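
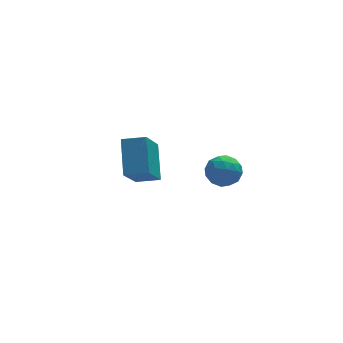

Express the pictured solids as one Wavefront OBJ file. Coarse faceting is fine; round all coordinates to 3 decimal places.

v -3.36 0.422 -4.397
v -3.984 -0.621 -3.11
v -3.205 1.528 -3.426
v -3.829 0.485 -2.139
v -2.551 0.155 -4.221
v -3.175 -0.888 -2.934
v -2.396 1.261 -3.25
v -3.02 0.218 -1.963
v -1.108 -2.976 -0.791
v -0.688 -3.31 -1.142
v -1.892 -3.43 -1.298
v -1.472 -3.764 -1.649
v -1.54 -3.891 -1.023
v -1.055 -3.61 -0.711
v -1.525 -3.13 -1.729
v -1.04 -2.849 -1.417
v -0.945 -3.405 -1.722
v -0.955 -3.875 -1.286
v -1.625 -2.865 -1.154
v -1.635 -3.335 -0.718
v -0.829 -3.103 -0.923
v -1.751 -3.637 -1.517
v -1.791 -3.711 -1.15
v -1.544 -3.908 -1.356
v -1.045 -3.279 -0.669
v -0.798 -3.476 -0.875
v -1.299 -3.817 -0.805
v -1.782 -3.264 -1.565
v -1.535 -3.461 -1.771
v -1.036 -2.832 -1.084
v -0.789 -3.029 -1.29
v -1.281 -2.923 -1.635
v -0.734 -3.356 -1.47
v -1.194 -3.622 -1.767
v -1.225 -3.25 -1.815
v -0.941 -3.085 -1.631
v -0.739 -3.632 -1.213
v -1.2 -3.899 -1.511
v -1.24 -3.973 -1.143
v -0.955 -3.808 -0.959
v -0.89 -3.688 -1.554
v -1.38 -2.841 -0.929
v -1.841 -3.108 -1.227
v -1.625 -2.932 -1.481
v -1.34 -2.767 -1.297
v -1.386 -3.118 -0.673
v -1.846 -3.384 -0.97
v -1.639 -3.655 -0.809
v -1.355 -3.49 -0.625
v -1.69 -3.052 -0.886
f 2 4 1
f 5 2 1
f 1 4 3
f 3 5 1
f 2 8 4
f 6 2 5
f 6 8 2
f 4 8 3
f 7 5 3
f 3 8 7
f 7 6 5
f 8 6 7
f 9 46 25
f 46 20 49
f 25 49 14
f 46 49 25
f 9 25 21
f 25 14 26
f 21 26 10
f 25 26 21
f 9 21 30
f 21 10 31
f 30 31 16
f 21 31 30
f 9 30 42
f 30 16 45
f 42 45 19
f 30 45 42
f 9 42 46
f 42 19 50
f 46 50 20
f 42 50 46
f 10 26 37
f 26 14 40
f 37 40 18
f 26 40 37
f 14 49 27
f 49 20 48
f 27 48 13
f 49 48 27
f 20 50 47
f 50 19 43
f 47 43 11
f 50 43 47
f 19 45 44
f 45 16 32
f 44 32 15
f 45 32 44
f 16 31 36
f 31 10 33
f 36 33 17
f 31 33 36
f 12 38 24
f 38 18 39
f 24 39 13
f 38 39 24
f 12 24 22
f 24 13 23
f 22 23 11
f 24 23 22
f 12 22 29
f 22 11 28
f 29 28 15
f 22 28 29
f 12 29 34
f 29 15 35
f 34 35 17
f 29 35 34
f 12 34 38
f 34 17 41
f 38 41 18
f 34 41 38
f 13 39 27
f 39 18 40
f 27 40 14
f 39 40 27
f 11 23 47
f 23 13 48
f 47 48 20
f 23 48 47
f 15 28 44
f 28 11 43
f 44 43 19
f 28 43 44
f 17 35 36
f 35 15 32
f 36 32 16
f 35 32 36
f 18 41 37
f 41 17 33
f 37 33 10
f 41 33 37



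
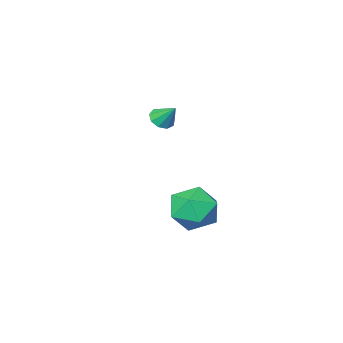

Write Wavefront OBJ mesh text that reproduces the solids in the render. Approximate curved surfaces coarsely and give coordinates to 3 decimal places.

v 2.963 3.905 -0.02
v 4.004 3.552 0.304
v 2.936 2.608 -1.344
v 3.977 2.255 -1.02
v 3.074 2.081 -0.336
v 3.091 2.883 0.483
v 3.849 3.277 -1.523
v 3.866 4.079 -0.704
v 4.552 3.164 -0.624
v 4.073 2.425 0.109
v 2.867 3.735 -1.149
v 2.388 2.996 -0.416
v 1.609 -2.085 1.94
v 2.097 -2.292 2.222
v 1.451 -1.315 2.78
v 2.201 -1.989 1.965
v 2.029 -1.732 1.696
v 1.66 -1.639 1.541
v 1.267 -1.755 1.574
v 1.035 -2.026 1.777
v 1.072 -2.324 2.057
v 1.36 -2.51 2.282
v 1.765 -2.497 2.348
f 1 12 6
f 1 6 2
f 1 2 8
f 1 8 11
f 1 11 12
f 2 6 10
f 6 12 5
f 12 11 3
f 11 8 7
f 8 2 9
f 4 10 5
f 4 5 3
f 4 3 7
f 4 7 9
f 4 9 10
f 5 10 6
f 3 5 12
f 7 3 11
f 9 7 8
f 10 9 2
f 14 13 16
f 14 16 15
f 16 13 17
f 16 17 15
f 17 13 18
f 17 18 15
f 18 13 19
f 18 19 15
f 19 13 20
f 19 20 15
f 20 13 21
f 20 21 15
f 21 13 22
f 21 22 15
f 22 13 23
f 22 23 15
f 23 13 14
f 23 14 15



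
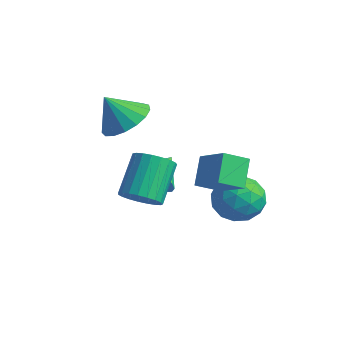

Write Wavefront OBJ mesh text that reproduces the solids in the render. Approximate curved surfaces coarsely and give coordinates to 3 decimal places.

v 2.81 0.308 0.428
v 2.356 -0.523 0.926
v 2.301 1.093 1.271
v 1.846 0.262 1.77
v 4.074 0.158 1.33
v 3.619 -0.673 1.829
v 3.564 0.943 2.174
v 3.11 0.112 2.672
v 2.648 2.289 -0.166
v 3.419 2.018 -0.827
v 1.741 0.942 -0.673
v 2.512 0.671 -1.334
v 2.658 0.592 -0.296
v 3.218 1.425 0.018
v 1.942 1.535 -1.518
v 2.502 2.368 -1.204
v 2.983 1.553 -1.662
v 3.426 0.97 -0.907
v 1.734 1.99 -0.593
v 2.177 1.407 0.162
v 3.113 2.272 -0.452
v 2.047 0.688 -1.048
v 2.132 0.642 -0.438
v 2.586 0.483 -0.827
v 2.995 1.923 0.045
v 3.449 1.764 -0.344
v 3.001 0.926 -0.032
v 1.711 1.196 -1.156
v 2.165 1.037 -1.545
v 2.574 2.477 -0.673
v 3.028 2.318 -1.062
v 2.159 2.034 -1.468
v 3.31 1.839 -1.331
v 2.777 1.047 -1.63
v 2.442 1.555 -1.738
v 2.771 2.044 -1.553
v 3.57 1.497 -0.888
v 3.037 0.705 -1.186
v 3.123 0.658 -0.576
v 3.452 1.148 -0.391
v 3.314 1.223 -1.379
v 2.123 2.255 -0.314
v 1.59 1.463 -0.612
v 1.708 1.812 -1.109
v 2.037 2.302 -0.924
v 2.383 1.913 0.13
v 1.85 1.121 -0.169
v 2.389 0.916 0.053
v 2.718 1.405 0.238
v 1.846 1.737 -0.121
v 1.71 -2.5 0.926
v 2.364 -2.065 0.772
v 1.823 -0.845 1.92
v 1.17 -1.28 2.074
v 2.149 -1.949 0.547
v 1.608 -0.729 1.694
v 1.858 -1.928 0.387
v 1.317 -0.708 1.535
v 1.541 -2.005 0.321
v 1 -0.785 1.468
v 1.254 -2.169 0.359
v 0.713 -0.949 1.506
v 1.045 -2.389 0.495
v 0.505 -1.169 1.643
v 0.952 -2.629 0.706
v 0.411 -1.409 1.854
v 0.99 -2.847 0.955
v 0.449 -1.627 2.103
v 1.152 -3.004 1.199
v 0.611 -1.784 2.347
v 1.411 -3.074 1.396
v 0.87 -1.854 2.543
v 1.722 -3.045 1.511
v 1.181 -1.825 2.659
v 2.03 -2.922 1.526
v 1.49 -1.702 2.673
v 2.284 -2.726 1.436
v 1.743 -1.506 2.584
v 2.438 -2.491 1.259
v 1.897 -1.271 2.407
v 2.466 -2.257 1.024
v 1.925 -1.037 2.171
v 0.526 -0.736 0.398
v 0.91 -0.986 1.149
v 0.314 0.396 0.882
v 1.228 -0.829 0.921
v 1.384 -0.651 0.573
v 1.344 -0.492 0.184
v 1.117 -0.389 -0.155
v 0.754 -0.366 -0.368
v 0.339 -0.428 -0.405
v -0.033 -0.56 -0.259
v -0.277 -0.733 0.038
v -0.337 -0.906 0.417
v -0.2 -1.041 0.792
v 0.104 -1.105 1.076
v 0.505 -1.086 1.205
v -0.69 -0.854 2.987
v -0.034 -0.309 3.565
v -1.29 -1.326 4.113
v -0.412 -0.001 3.493
v -0.853 0.112 3.305
v -1.257 0.004 3.044
v -1.531 -0.301 2.77
v -1.613 -0.733 2.546
v -1.482 -1.192 2.423
v -1.171 -1.574 2.429
v -0.749 -1.791 2.563
v -0.313 -1.793 2.794
v 0.036 -1.58 3.07
v 0.219 -1.201 3.326
v 0.193 -0.743 3.505
f 2 4 1
f 5 2 1
f 1 4 3
f 3 5 1
f 2 8 4
f 6 2 5
f 6 8 2
f 4 8 3
f 7 5 3
f 3 8 7
f 7 6 5
f 8 6 7
f 9 46 25
f 46 20 49
f 25 49 14
f 46 49 25
f 9 25 21
f 25 14 26
f 21 26 10
f 25 26 21
f 9 21 30
f 21 10 31
f 30 31 16
f 21 31 30
f 9 30 42
f 30 16 45
f 42 45 19
f 30 45 42
f 9 42 46
f 42 19 50
f 46 50 20
f 42 50 46
f 10 26 37
f 26 14 40
f 37 40 18
f 26 40 37
f 14 49 27
f 49 20 48
f 27 48 13
f 49 48 27
f 20 50 47
f 50 19 43
f 47 43 11
f 50 43 47
f 19 45 44
f 45 16 32
f 44 32 15
f 45 32 44
f 16 31 36
f 31 10 33
f 36 33 17
f 31 33 36
f 12 38 24
f 38 18 39
f 24 39 13
f 38 39 24
f 12 24 22
f 24 13 23
f 22 23 11
f 24 23 22
f 12 22 29
f 22 11 28
f 29 28 15
f 22 28 29
f 12 29 34
f 29 15 35
f 34 35 17
f 29 35 34
f 12 34 38
f 34 17 41
f 38 41 18
f 34 41 38
f 13 39 27
f 39 18 40
f 27 40 14
f 39 40 27
f 11 23 47
f 23 13 48
f 47 48 20
f 23 48 47
f 15 28 44
f 28 11 43
f 44 43 19
f 28 43 44
f 17 35 36
f 35 15 32
f 36 32 16
f 35 32 36
f 18 41 37
f 41 17 33
f 37 33 10
f 41 33 37
f 52 51 55
f 52 55 53
f 53 55 56
f 53 56 54
f 55 51 57
f 55 57 56
f 56 57 58
f 56 58 54
f 57 51 59
f 57 59 58
f 58 59 60
f 58 60 54
f 59 51 61
f 59 61 60
f 60 61 62
f 60 62 54
f 61 51 63
f 61 63 62
f 62 63 64
f 62 64 54
f 63 51 65
f 63 65 64
f 64 65 66
f 64 66 54
f 65 51 67
f 65 67 66
f 66 67 68
f 66 68 54
f 67 51 69
f 67 69 68
f 68 69 70
f 68 70 54
f 69 51 71
f 69 71 70
f 70 71 72
f 70 72 54
f 71 51 73
f 71 73 72
f 72 73 74
f 72 74 54
f 73 51 75
f 73 75 74
f 74 75 76
f 74 76 54
f 75 51 77
f 75 77 76
f 76 77 78
f 76 78 54
f 77 51 79
f 77 79 78
f 78 79 80
f 78 80 54
f 79 51 81
f 79 81 80
f 80 81 82
f 80 82 54
f 81 51 52
f 81 52 82
f 82 52 53
f 82 53 54
f 84 83 86
f 84 86 85
f 86 83 87
f 86 87 85
f 87 83 88
f 87 88 85
f 88 83 89
f 88 89 85
f 89 83 90
f 89 90 85
f 90 83 91
f 90 91 85
f 91 83 92
f 91 92 85
f 92 83 93
f 92 93 85
f 93 83 94
f 93 94 85
f 94 83 95
f 94 95 85
f 95 83 96
f 95 96 85
f 96 83 97
f 96 97 85
f 97 83 84
f 97 84 85
f 99 98 101
f 99 101 100
f 101 98 102
f 101 102 100
f 102 98 103
f 102 103 100
f 103 98 104
f 103 104 100
f 104 98 105
f 104 105 100
f 105 98 106
f 105 106 100
f 106 98 107
f 106 107 100
f 107 98 108
f 107 108 100
f 108 98 109
f 108 109 100
f 109 98 110
f 109 110 100
f 110 98 111
f 110 111 100
f 111 98 112
f 111 112 100
f 112 98 99
f 112 99 100



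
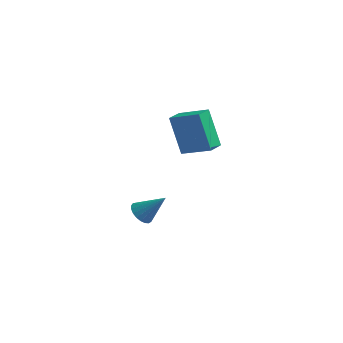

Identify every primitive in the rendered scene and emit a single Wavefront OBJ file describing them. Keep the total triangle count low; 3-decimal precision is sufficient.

v 2.168 -0.741 3.384
v 1.98 -1.568 3.619
v 3.568 -0.867 4.061
v 3.38 -1.694 4.296
v 2.94 -1.406 1.664
v 2.752 -2.233 1.899
v 4.34 -1.532 2.341
v 4.152 -2.359 2.576
v 0.908 -2.313 -2.671
v 1.214 -1.894 -3.063
v 1.952 -2.027 -1.549
v 1.036 -1.734 -2.938
v 0.835 -1.674 -2.767
v 0.647 -1.724 -2.579
v 0.505 -1.877 -2.407
v 0.431 -2.104 -2.281
v 0.44 -2.368 -2.222
v 0.53 -2.622 -2.241
v 0.685 -2.823 -2.335
v 0.879 -2.935 -2.486
v 1.077 -2.94 -2.669
v 1.246 -2.837 -2.853
v 1.357 -2.643 -3.006
v 1.39 -2.392 -3.1
v 1.339 -2.127 -3.12
f 2 4 1
f 5 2 1
f 1 4 3
f 3 5 1
f 2 8 4
f 6 2 5
f 6 8 2
f 4 8 3
f 7 5 3
f 3 8 7
f 7 6 5
f 8 6 7
f 10 9 12
f 10 12 11
f 12 9 13
f 12 13 11
f 13 9 14
f 13 14 11
f 14 9 15
f 14 15 11
f 15 9 16
f 15 16 11
f 16 9 17
f 16 17 11
f 17 9 18
f 17 18 11
f 18 9 19
f 18 19 11
f 19 9 20
f 19 20 11
f 20 9 21
f 20 21 11
f 21 9 22
f 21 22 11
f 22 9 23
f 22 23 11
f 23 9 24
f 23 24 11
f 24 9 25
f 24 25 11
f 25 9 10
f 25 10 11



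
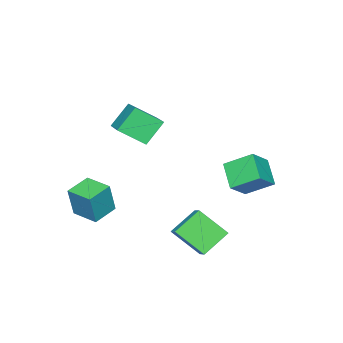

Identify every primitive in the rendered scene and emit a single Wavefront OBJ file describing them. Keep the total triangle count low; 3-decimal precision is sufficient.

v -3.074 2.638 -0.444
v -3.654 4.012 0.473
v -4.247 2.81 -1.442
v -4.827 4.183 -0.526
v -2.133 3.657 -1.374
v -2.713 5.03 -0.458
v -3.306 3.828 -2.373
v -3.886 5.202 -1.456
v 1.7 2.686 -2.8
v 0.299 3.149 -1.878
v 1.334 4.144 -4.088
v -0.066 4.608 -3.166
v 2.286 3.332 -2.234
v 0.886 3.796 -1.312
v 1.921 4.791 -3.522
v 0.52 5.254 -2.6
v 0.526 -2.857 -3.172
v 0.893 -2.924 -1.35
v 0.728 -1.331 -3.157
v 1.096 -1.397 -1.335
v 1.944 -3.043 -3.465
v 2.312 -3.109 -1.643
v 2.147 -1.516 -3.45
v 2.514 -1.583 -1.628
v -2.531 -1.036 2.004
v -1.785 -2.255 2.997
v -1.348 0.224 2.664
v -0.603 -0.995 3.657
v -1.477 -1.385 0.783
v -0.732 -2.604 1.776
v -0.295 -0.125 1.443
v 0.451 -1.344 2.436
f 2 4 1
f 5 2 1
f 1 4 3
f 3 5 1
f 2 8 4
f 6 2 5
f 6 8 2
f 4 8 3
f 7 5 3
f 3 8 7
f 7 6 5
f 8 6 7
f 10 12 9
f 13 10 9
f 9 12 11
f 11 13 9
f 10 16 12
f 14 10 13
f 14 16 10
f 12 16 11
f 15 13 11
f 11 16 15
f 15 14 13
f 16 14 15
f 18 20 17
f 21 18 17
f 17 20 19
f 19 21 17
f 18 24 20
f 22 18 21
f 22 24 18
f 20 24 19
f 23 21 19
f 19 24 23
f 23 22 21
f 24 22 23
f 26 28 25
f 29 26 25
f 25 28 27
f 27 29 25
f 26 32 28
f 30 26 29
f 30 32 26
f 28 32 27
f 31 29 27
f 27 32 31
f 31 30 29
f 32 30 31



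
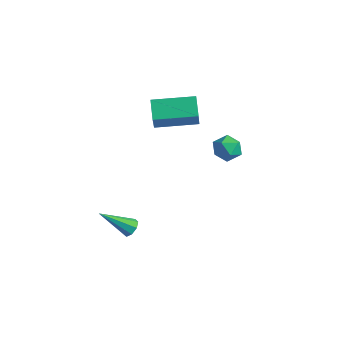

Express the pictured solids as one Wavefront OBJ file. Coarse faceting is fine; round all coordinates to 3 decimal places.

v -2.283 1.174 0.856
v -3.065 1.733 1.558
v -0.949 2.825 1.028
v -1.731 3.384 1.729
v -1.629 0.516 2.111
v -2.411 1.075 2.812
v -0.295 2.167 2.282
v -1.077 2.726 2.984
v 0.32 -2.554 -2.788
v 0.751 -2.863 -2.786
v -0.52 -3.726 -1.612
v 0.762 -2.58 -2.496
v 0.515 -2.282 -2.377
v 0.153 -2.143 -2.498
v -0.111 -2.246 -2.789
v -0.122 -2.529 -3.079
v 0.126 -2.827 -3.198
v 0.488 -2.965 -3.077
v 3.365 0.318 3.545
v 3.915 0.334 3.041
v 4.005 -0.454 4.219
v 4.555 -0.438 3.715
v 4.411 0.166 4.129
v 4.016 0.643 3.713
v 3.904 -0.763 3.547
v 3.509 -0.286 3.131
v 4.248 -0.334 3.042
v 4.562 0.24 3.402
v 3.358 -0.36 3.858
v 3.672 0.214 4.218
f 2 4 1
f 5 2 1
f 1 4 3
f 3 5 1
f 2 8 4
f 6 2 5
f 6 8 2
f 4 8 3
f 7 5 3
f 3 8 7
f 7 6 5
f 8 6 7
f 10 9 12
f 10 12 11
f 12 9 13
f 12 13 11
f 13 9 14
f 13 14 11
f 14 9 15
f 14 15 11
f 15 9 16
f 15 16 11
f 16 9 17
f 16 17 11
f 17 9 18
f 17 18 11
f 18 9 10
f 18 10 11
f 19 30 24
f 19 24 20
f 19 20 26
f 19 26 29
f 19 29 30
f 20 24 28
f 24 30 23
f 30 29 21
f 29 26 25
f 26 20 27
f 22 28 23
f 22 23 21
f 22 21 25
f 22 25 27
f 22 27 28
f 23 28 24
f 21 23 30
f 25 21 29
f 27 25 26
f 28 27 20



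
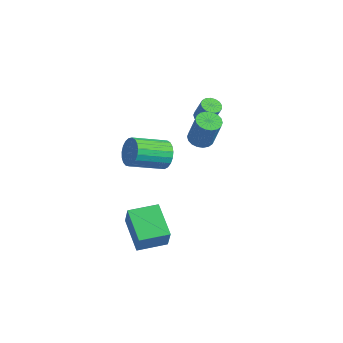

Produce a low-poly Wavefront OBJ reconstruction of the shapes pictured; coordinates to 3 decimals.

v -1.889 -0.037 2.866
v -1.319 -0.384 2.653
v -0.682 -0.41 4.401
v -1.251 -0.063 4.614
v -1.233 -0.086 2.626
v -0.596 -0.112 4.374
v -1.276 0.222 2.647
v -0.639 0.196 4.394
v -1.441 0.479 2.711
v -0.804 0.453 4.458
v -1.695 0.633 2.806
v -1.058 0.607 4.553
v -1.987 0.655 2.912
v -1.349 0.629 4.66
v -2.259 0.539 3.01
v -1.622 0.513 4.757
v -2.458 0.31 3.079
v -1.821 0.284 4.827
v -2.544 0.012 3.106
v -1.907 -0.014 4.854
v -2.501 -0.296 3.086
v -1.864 -0.322 4.833
v -2.336 -0.553 3.022
v -1.699 -0.579 4.769
v -2.082 -0.707 2.927
v -1.445 -0.733 4.674
v -1.791 -0.729 2.82
v -1.153 -0.755 4.568
v -1.518 -0.613 2.723
v -0.881 -0.639 4.47
v -3.928 2.085 2.251
v -3.427 1.869 2.053
v -2.932 1.938 3.231
v -3.432 2.155 3.429
v -3.397 2.143 2.024
v -2.901 2.213 3.202
v -3.489 2.404 2.047
v -2.993 2.474 3.225
v -3.681 2.592 2.117
v -3.185 2.662 3.295
v -3.929 2.664 2.217
v -3.434 2.734 3.395
v -4.178 2.603 2.325
v -3.682 2.673 3.503
v -4.369 2.424 2.416
v -3.873 2.493 3.595
v -4.459 2.167 2.47
v -3.963 2.236 3.648
v -4.427 1.891 2.473
v -3.932 1.96 3.651
v -4.281 1.66 2.425
v -3.786 1.729 3.603
v -4.054 1.526 2.337
v -3.559 1.595 3.515
v -3.799 1.52 2.23
v -3.303 1.59 3.408
v -3.572 1.644 2.127
v -3.077 1.714 3.305
v -3.351 -1.163 1.283
v -2.885 -1.616 0.674
v -3.603 -3.37 1.429
v -4.069 -2.917 2.037
v -2.645 -1.593 0.954
v -3.363 -3.347 1.709
v -2.526 -1.497 1.291
v -3.244 -3.251 2.046
v -2.55 -1.343 1.627
v -3.268 -3.097 2.382
v -2.713 -1.157 1.903
v -3.431 -2.911 2.658
v -2.986 -0.973 2.072
v -3.704 -2.727 2.826
v -3.322 -0.822 2.104
v -4.04 -2.576 2.859
v -3.663 -0.729 1.994
v -4.381 -2.483 2.749
v -3.95 -0.712 1.762
v -4.668 -2.466 2.516
v -4.134 -0.772 1.446
v -4.852 -2.526 2.201
v -4.182 -0.9 1.102
v -4.9 -2.654 1.857
v -4.087 -1.074 0.79
v -4.805 -2.828 1.544
v -3.864 -1.263 0.562
v -4.582 -3.017 1.317
v -3.553 -1.435 0.459
v -4.271 -3.189 1.214
v -3.207 -1.559 0.499
v -3.924 -3.313 1.254
v -3.722 -3.595 -2.92
v -3.206 -3.861 -1.592
v -3.047 -2.068 -2.877
v -2.531 -2.334 -1.549
v -1.969 -4.346 -3.751
v -1.453 -4.612 -2.423
v -1.294 -2.819 -3.708
v -0.778 -3.085 -2.38
f 2 1 5
f 2 5 3
f 3 5 6
f 3 6 4
f 5 1 7
f 5 7 6
f 6 7 8
f 6 8 4
f 7 1 9
f 7 9 8
f 8 9 10
f 8 10 4
f 9 1 11
f 9 11 10
f 10 11 12
f 10 12 4
f 11 1 13
f 11 13 12
f 12 13 14
f 12 14 4
f 13 1 15
f 13 15 14
f 14 15 16
f 14 16 4
f 15 1 17
f 15 17 16
f 16 17 18
f 16 18 4
f 17 1 19
f 17 19 18
f 18 19 20
f 18 20 4
f 19 1 21
f 19 21 20
f 20 21 22
f 20 22 4
f 21 1 23
f 21 23 22
f 22 23 24
f 22 24 4
f 23 1 25
f 23 25 24
f 24 25 26
f 24 26 4
f 25 1 27
f 25 27 26
f 26 27 28
f 26 28 4
f 27 1 29
f 27 29 28
f 28 29 30
f 28 30 4
f 29 1 2
f 29 2 30
f 30 2 3
f 30 3 4
f 32 31 35
f 32 35 33
f 33 35 36
f 33 36 34
f 35 31 37
f 35 37 36
f 36 37 38
f 36 38 34
f 37 31 39
f 37 39 38
f 38 39 40
f 38 40 34
f 39 31 41
f 39 41 40
f 40 41 42
f 40 42 34
f 41 31 43
f 41 43 42
f 42 43 44
f 42 44 34
f 43 31 45
f 43 45 44
f 44 45 46
f 44 46 34
f 45 31 47
f 45 47 46
f 46 47 48
f 46 48 34
f 47 31 49
f 47 49 48
f 48 49 50
f 48 50 34
f 49 31 51
f 49 51 50
f 50 51 52
f 50 52 34
f 51 31 53
f 51 53 52
f 52 53 54
f 52 54 34
f 53 31 55
f 53 55 54
f 54 55 56
f 54 56 34
f 55 31 57
f 55 57 56
f 56 57 58
f 56 58 34
f 57 31 32
f 57 32 58
f 58 32 33
f 58 33 34
f 60 59 63
f 60 63 61
f 61 63 64
f 61 64 62
f 63 59 65
f 63 65 64
f 64 65 66
f 64 66 62
f 65 59 67
f 65 67 66
f 66 67 68
f 66 68 62
f 67 59 69
f 67 69 68
f 68 69 70
f 68 70 62
f 69 59 71
f 69 71 70
f 70 71 72
f 70 72 62
f 71 59 73
f 71 73 72
f 72 73 74
f 72 74 62
f 73 59 75
f 73 75 74
f 74 75 76
f 74 76 62
f 75 59 77
f 75 77 76
f 76 77 78
f 76 78 62
f 77 59 79
f 77 79 78
f 78 79 80
f 78 80 62
f 79 59 81
f 79 81 80
f 80 81 82
f 80 82 62
f 81 59 83
f 81 83 82
f 82 83 84
f 82 84 62
f 83 59 85
f 83 85 84
f 84 85 86
f 84 86 62
f 85 59 87
f 85 87 86
f 86 87 88
f 86 88 62
f 87 59 89
f 87 89 88
f 88 89 90
f 88 90 62
f 89 59 60
f 89 60 90
f 90 60 61
f 90 61 62
f 92 94 91
f 95 92 91
f 91 94 93
f 93 95 91
f 92 98 94
f 96 92 95
f 96 98 92
f 94 98 93
f 97 95 93
f 93 98 97
f 97 96 95
f 98 96 97



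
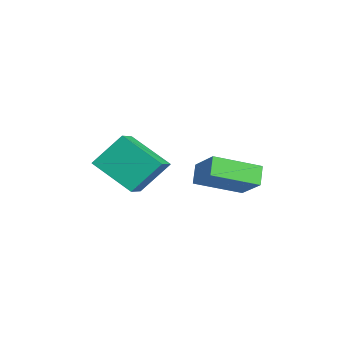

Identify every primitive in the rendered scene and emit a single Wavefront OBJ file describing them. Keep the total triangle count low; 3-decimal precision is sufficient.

v -2.296 -3.506 -4.196
v -3.316 -4.913 -3.071
v -2.459 -2.328 -2.872
v -3.479 -3.735 -1.747
v -1.041 -3.965 -3.633
v -2.061 -5.372 -2.508
v -1.204 -2.787 -2.309
v -2.224 -4.194 -1.184
v -1.952 0.443 -3.325
v -1.657 -1.473 -2.598
v -0.818 0.961 -2.422
v -0.522 -0.955 -1.694
v -1.318 0.275 -4.026
v -1.022 -1.641 -3.298
v -0.183 0.793 -3.122
v 0.112 -1.123 -2.395
f 2 4 1
f 5 2 1
f 1 4 3
f 3 5 1
f 2 8 4
f 6 2 5
f 6 8 2
f 4 8 3
f 7 5 3
f 3 8 7
f 7 6 5
f 8 6 7
f 10 12 9
f 13 10 9
f 9 12 11
f 11 13 9
f 10 16 12
f 14 10 13
f 14 16 10
f 12 16 11
f 15 13 11
f 11 16 15
f 15 14 13
f 16 14 15



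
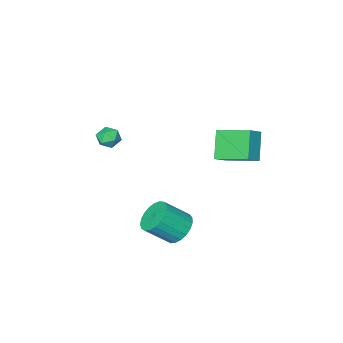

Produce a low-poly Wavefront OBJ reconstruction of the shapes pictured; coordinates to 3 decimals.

v 1.022 -1.591 1.348
v 1.535 -1.383 1.651
v 1.405 -2.537 1.349
v 1.918 -2.329 1.652
v 1.361 -2.344 1.948
v 1.124 -1.759 1.947
v 1.816 -2.161 1.053
v 1.579 -1.576 1.052
v 2.025 -1.735 1.468
v 1.744 -1.848 2.022
v 1.196 -2.072 0.978
v 0.915 -2.185 1.532
v -2.921 1.014 1.691
v -2.181 1.143 2.168
v -3.568 2.592 2.267
v -2.828 2.722 2.744
v -2.252 1.738 0.456
v -1.512 1.868 0.933
v -2.899 3.317 1.032
v -2.159 3.446 1.509
v 2.059 4.039 -0.79
v 2.496 4.765 -0.86
v 3.478 4.267 0.099
v 3.041 3.541 0.17
v 2.274 4.838 -0.595
v 3.256 4.34 0.364
v 2.015 4.773 -0.363
v 2.997 4.275 0.596
v 1.763 4.581 -0.206
v 2.745 4.083 0.754
v 1.563 4.296 -0.149
v 2.545 3.798 0.81
v 1.449 3.966 -0.203
v 2.43 3.468 0.756
v 1.44 3.648 -0.358
v 2.421 3.15 0.601
v 1.538 3.398 -0.588
v 2.519 2.901 0.371
v 1.726 3.259 -0.853
v 2.708 2.762 0.106
v 1.972 3.255 -1.107
v 2.954 2.757 -0.148
v 2.233 3.386 -1.306
v 3.215 2.889 -0.347
v 2.464 3.63 -1.416
v 3.446 3.133 -0.457
v 2.625 3.945 -1.417
v 3.606 3.447 -0.458
v 2.688 4.276 -1.31
v 3.67 3.778 -0.351
v 2.642 4.566 -1.113
v 3.624 4.068 -0.154
f 1 12 6
f 1 6 2
f 1 2 8
f 1 8 11
f 1 11 12
f 2 6 10
f 6 12 5
f 12 11 3
f 11 8 7
f 8 2 9
f 4 10 5
f 4 5 3
f 4 3 7
f 4 7 9
f 4 9 10
f 5 10 6
f 3 5 12
f 7 3 11
f 9 7 8
f 10 9 2
f 14 16 13
f 17 14 13
f 13 16 15
f 15 17 13
f 14 20 16
f 18 14 17
f 18 20 14
f 16 20 15
f 19 17 15
f 15 20 19
f 19 18 17
f 20 18 19
f 22 21 25
f 22 25 23
f 23 25 26
f 23 26 24
f 25 21 27
f 25 27 26
f 26 27 28
f 26 28 24
f 27 21 29
f 27 29 28
f 28 29 30
f 28 30 24
f 29 21 31
f 29 31 30
f 30 31 32
f 30 32 24
f 31 21 33
f 31 33 32
f 32 33 34
f 32 34 24
f 33 21 35
f 33 35 34
f 34 35 36
f 34 36 24
f 35 21 37
f 35 37 36
f 36 37 38
f 36 38 24
f 37 21 39
f 37 39 38
f 38 39 40
f 38 40 24
f 39 21 41
f 39 41 40
f 40 41 42
f 40 42 24
f 41 21 43
f 41 43 42
f 42 43 44
f 42 44 24
f 43 21 45
f 43 45 44
f 44 45 46
f 44 46 24
f 45 21 47
f 45 47 46
f 46 47 48
f 46 48 24
f 47 21 49
f 47 49 48
f 48 49 50
f 48 50 24
f 49 21 51
f 49 51 50
f 50 51 52
f 50 52 24
f 51 21 22
f 51 22 52
f 52 22 23
f 52 23 24



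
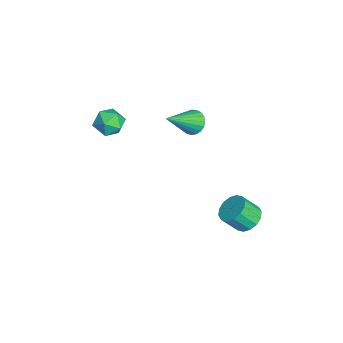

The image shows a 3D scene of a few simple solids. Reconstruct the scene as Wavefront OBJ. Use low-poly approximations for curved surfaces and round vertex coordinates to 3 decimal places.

v -3.426 -2.316 2.828
v -3.035 -2.224 3.457
v -4.085 -3.176 3.363
v -3.694 -3.084 3.992
v -4.159 -2.548 3.759
v -3.752 -2.017 3.429
v -3.368 -3.383 3.391
v -2.961 -2.852 3.061
v -3 -2.884 3.805
v -3.488 -2.367 4.033
v -3.632 -3.033 2.787
v -4.12 -2.516 3.015
v -0.151 2.859 0.211
v 0.174 3.339 0.586
v 0.255 2.661 1.384
v -0.069 2.181 1.009
v -0.173 3.383 0.659
v -0.091 2.706 1.457
v -0.514 3.287 0.612
v -0.432 2.61 1.41
v -0.757 3.077 0.458
v -0.676 2.399 1.256
v -0.838 2.807 0.238
v -0.757 2.13 1.035
v -0.735 2.552 0.01
v -0.654 1.874 0.808
v -0.475 2.379 -0.164
v -0.394 1.701 0.634
v -0.129 2.334 -0.237
v -0.047 1.657 0.561
v 0.212 2.43 -0.19
v 0.294 1.753 0.608
v 0.456 2.641 -0.036
v 0.537 1.963 0.762
v 0.537 2.91 0.185
v 0.618 2.233 0.982
v 0.434 3.166 0.412
v 0.515 2.488 1.21
v -3.76 0.719 3.173
v -3.244 1.041 3.054
v -2.8 -0.399 4.307
v -3.339 1.167 3.258
v -3.507 1.214 3.447
v -3.719 1.177 3.589
v -3.938 1.06 3.659
v -4.126 0.884 3.645
v -4.251 0.68 3.549
v -4.291 0.482 3.388
v -4.239 0.326 3.19
v -4.104 0.237 2.989
v -3.91 0.232 2.819
v -3.689 0.311 2.711
v -3.481 0.461 2.683
v -3.321 0.655 2.739
v -3.237 0.861 2.87
f 1 12 6
f 1 6 2
f 1 2 8
f 1 8 11
f 1 11 12
f 2 6 10
f 6 12 5
f 12 11 3
f 11 8 7
f 8 2 9
f 4 10 5
f 4 5 3
f 4 3 7
f 4 7 9
f 4 9 10
f 5 10 6
f 3 5 12
f 7 3 11
f 9 7 8
f 10 9 2
f 14 13 17
f 14 17 15
f 15 17 18
f 15 18 16
f 17 13 19
f 17 19 18
f 18 19 20
f 18 20 16
f 19 13 21
f 19 21 20
f 20 21 22
f 20 22 16
f 21 13 23
f 21 23 22
f 22 23 24
f 22 24 16
f 23 13 25
f 23 25 24
f 24 25 26
f 24 26 16
f 25 13 27
f 25 27 26
f 26 27 28
f 26 28 16
f 27 13 29
f 27 29 28
f 28 29 30
f 28 30 16
f 29 13 31
f 29 31 30
f 30 31 32
f 30 32 16
f 31 13 33
f 31 33 32
f 32 33 34
f 32 34 16
f 33 13 35
f 33 35 34
f 34 35 36
f 34 36 16
f 35 13 37
f 35 37 36
f 36 37 38
f 36 38 16
f 37 13 14
f 37 14 38
f 38 14 15
f 38 15 16
f 40 39 42
f 40 42 41
f 42 39 43
f 42 43 41
f 43 39 44
f 43 44 41
f 44 39 45
f 44 45 41
f 45 39 46
f 45 46 41
f 46 39 47
f 46 47 41
f 47 39 48
f 47 48 41
f 48 39 49
f 48 49 41
f 49 39 50
f 49 50 41
f 50 39 51
f 50 51 41
f 51 39 52
f 51 52 41
f 52 39 53
f 52 53 41
f 53 39 54
f 53 54 41
f 54 39 55
f 54 55 41
f 55 39 40
f 55 40 41



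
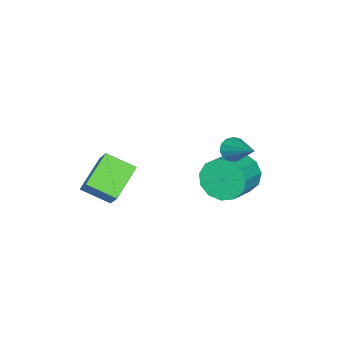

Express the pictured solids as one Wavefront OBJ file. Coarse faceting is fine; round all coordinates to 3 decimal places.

v -1.016 0.547 0.759
v -0.664 0.103 -0.161
v 0.809 0.148 0.382
v 0.456 0.593 1.301
v -0.651 0.706 -0.245
v 0.821 0.751 0.297
v -0.754 1.258 -0.011
v 0.718 1.303 0.531
v -0.941 1.584 0.467
v 0.532 1.63 1.01
v -1.151 1.582 1.038
v 0.321 1.627 1.581
v -1.319 1.251 1.52
v 0.154 1.296 2.063
v -1.39 0.696 1.761
v 0.082 0.742 2.304
v -1.343 0.095 1.683
v 0.129 0.14 2.226
v -1.192 -0.363 1.312
v 0.28 -0.318 1.855
v -0.985 -0.532 0.765
v 0.487 -0.487 1.308
v -0.788 -0.358 0.216
v 0.684 -0.313 0.759
v -0.137 0.771 2.914
v 0.351 0.395 2.987
v 0.837 2.249 4.006
v 0.408 0.575 2.693
v 0.292 0.817 2.469
v 0.04 1.044 2.386
v -0.269 1.184 2.471
v -0.535 1.194 2.697
v -0.676 1.069 2.991
v -0.645 0.849 3.261
v -0.453 0.605 3.421
v -0.161 0.413 3.42
v 0.139 0.335 3.258
v 3.196 -4.66 0.495
v 1.57 -4.694 1.378
v 2.804 -3.401 -0.178
v 1.179 -3.435 0.705
v 3.661 -4.045 1.375
v 2.036 -4.079 2.258
v 3.27 -2.786 0.702
v 1.644 -2.82 1.585
f 2 1 5
f 2 5 3
f 3 5 6
f 3 6 4
f 5 1 7
f 5 7 6
f 6 7 8
f 6 8 4
f 7 1 9
f 7 9 8
f 8 9 10
f 8 10 4
f 9 1 11
f 9 11 10
f 10 11 12
f 10 12 4
f 11 1 13
f 11 13 12
f 12 13 14
f 12 14 4
f 13 1 15
f 13 15 14
f 14 15 16
f 14 16 4
f 15 1 17
f 15 17 16
f 16 17 18
f 16 18 4
f 17 1 19
f 17 19 18
f 18 19 20
f 18 20 4
f 19 1 21
f 19 21 20
f 20 21 22
f 20 22 4
f 21 1 23
f 21 23 22
f 22 23 24
f 22 24 4
f 23 1 2
f 23 2 24
f 24 2 3
f 24 3 4
f 26 25 28
f 26 28 27
f 28 25 29
f 28 29 27
f 29 25 30
f 29 30 27
f 30 25 31
f 30 31 27
f 31 25 32
f 31 32 27
f 32 25 33
f 32 33 27
f 33 25 34
f 33 34 27
f 34 25 35
f 34 35 27
f 35 25 36
f 35 36 27
f 36 25 37
f 36 37 27
f 37 25 26
f 37 26 27
f 39 41 38
f 42 39 38
f 38 41 40
f 40 42 38
f 39 45 41
f 43 39 42
f 43 45 39
f 41 45 40
f 44 42 40
f 40 45 44
f 44 43 42
f 45 43 44



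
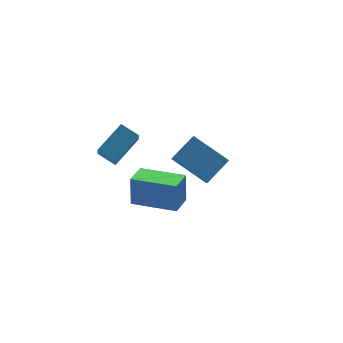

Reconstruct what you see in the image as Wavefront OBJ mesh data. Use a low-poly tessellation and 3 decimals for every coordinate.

v 1.431 4.022 -1.698
v 0.971 3.134 -0.69
v 2.618 4.268 -0.939
v 2.158 3.379 0.068
v 2.302 2.561 -2.588
v 1.842 1.672 -1.581
v 3.489 2.806 -1.83
v 3.029 1.918 -0.822
v -2.308 2.052 1.325
v -2.936 0.838 2.853
v -2.739 2.747 1.7
v -3.367 1.533 3.229
v -1.033 2.407 2.131
v -1.661 1.193 3.66
v -1.464 3.102 2.507
v -2.092 1.888 4.035
v -2.891 -0.304 1.068
v -2.75 -0.031 2.362
v -2.084 0.345 0.843
v -1.942 0.618 2.137
v -1.658 -1.778 1.243
v -1.516 -1.505 2.537
v -0.85 -1.129 1.018
v -0.709 -0.856 2.312
f 2 4 1
f 5 2 1
f 1 4 3
f 3 5 1
f 2 8 4
f 6 2 5
f 6 8 2
f 4 8 3
f 7 5 3
f 3 8 7
f 7 6 5
f 8 6 7
f 10 12 9
f 13 10 9
f 9 12 11
f 11 13 9
f 10 16 12
f 14 10 13
f 14 16 10
f 12 16 11
f 15 13 11
f 11 16 15
f 15 14 13
f 16 14 15
f 18 20 17
f 21 18 17
f 17 20 19
f 19 21 17
f 18 24 20
f 22 18 21
f 22 24 18
f 20 24 19
f 23 21 19
f 19 24 23
f 23 22 21
f 24 22 23



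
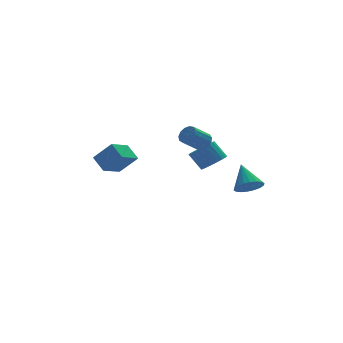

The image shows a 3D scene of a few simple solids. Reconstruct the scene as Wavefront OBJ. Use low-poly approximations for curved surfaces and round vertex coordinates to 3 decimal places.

v -3.519 0.95 0.369
v -4.828 0.076 1.011
v -3.822 1.943 1.1
v -5.131 1.069 1.742
v -2.549 0.371 1.558
v -3.858 -0.503 2.2
v -2.852 1.364 2.289
v -4.161 0.49 2.931
v 2.483 -4.637 0.47
v 3.054 -4.148 -0.079
v 2.537 -3.283 1.73
v 2.679 -4.021 -0.199
v 2.265 -4.016 -0.187
v 1.895 -4.134 -0.045
v 1.641 -4.351 0.199
v 1.554 -4.625 0.497
v 1.651 -4.901 0.789
v 1.913 -5.125 1.019
v 2.288 -5.252 1.139
v 2.702 -5.257 1.127
v 3.072 -5.14 0.985
v 3.326 -4.922 0.741
v 3.413 -4.648 0.443
v 3.316 -4.372 0.151
v 2.307 2.088 1.547
v 2.732 1.725 1.986
v 1.577 1.469 2.892
v 1.153 1.832 2.453
v 2.743 2.106 2.108
v 1.588 1.85 3.013
v 2.616 2.481 2.051
v 1.461 2.225 2.957
v 2.391 2.732 1.835
v 1.236 2.476 2.741
v 2.139 2.778 1.527
v 0.984 2.521 2.433
v 1.941 2.605 1.226
v 0.786 2.348 2.132
v 1.859 2.268 1.026
v 0.704 2.011 1.932
v 1.92 1.874 0.992
v 0.765 1.617 1.898
v 2.104 1.548 1.134
v 0.949 1.292 2.04
v 2.352 1.393 1.407
v 1.197 1.137 2.313
v 2.586 1.46 1.725
v 1.431 1.204 2.631
v 3.505 3.222 -0.893
v 4.101 2.745 -0.295
v 3.511 3.421 0.832
v 2.915 3.898 0.233
v 4.316 3.076 -0.38
v 3.725 3.751 0.746
v 4.39 3.432 -0.555
v 3.799 4.107 0.571
v 4.311 3.752 -0.788
v 3.721 4.427 0.338
v 4.093 3.98 -1.039
v 3.503 4.655 0.087
v 3.774 4.077 -1.265
v 3.183 4.752 -0.139
v 3.408 4.027 -1.427
v 2.817 4.702 -0.3
v 3.058 3.837 -1.496
v 2.468 4.512 -0.37
v 2.787 3.541 -1.461
v 2.196 4.216 -0.335
v 2.639 3.19 -1.328
v 2.048 3.865 -0.202
v 2.641 2.845 -1.12
v 2.05 3.52 0.006
v 2.793 2.564 -0.872
v 2.202 3.24 0.254
v 3.068 2.398 -0.629
v 2.477 3.073 0.498
v 3.418 2.374 -0.43
v 2.828 3.05 0.696
v 3.784 2.497 -0.312
v 3.193 3.172 0.814
f 2 4 1
f 5 2 1
f 1 4 3
f 3 5 1
f 2 8 4
f 6 2 5
f 6 8 2
f 4 8 3
f 7 5 3
f 3 8 7
f 7 6 5
f 8 6 7
f 10 9 12
f 10 12 11
f 12 9 13
f 12 13 11
f 13 9 14
f 13 14 11
f 14 9 15
f 14 15 11
f 15 9 16
f 15 16 11
f 16 9 17
f 16 17 11
f 17 9 18
f 17 18 11
f 18 9 19
f 18 19 11
f 19 9 20
f 19 20 11
f 20 9 21
f 20 21 11
f 21 9 22
f 21 22 11
f 22 9 23
f 22 23 11
f 23 9 24
f 23 24 11
f 24 9 10
f 24 10 11
f 26 25 29
f 26 29 27
f 27 29 30
f 27 30 28
f 29 25 31
f 29 31 30
f 30 31 32
f 30 32 28
f 31 25 33
f 31 33 32
f 32 33 34
f 32 34 28
f 33 25 35
f 33 35 34
f 34 35 36
f 34 36 28
f 35 25 37
f 35 37 36
f 36 37 38
f 36 38 28
f 37 25 39
f 37 39 38
f 38 39 40
f 38 40 28
f 39 25 41
f 39 41 40
f 40 41 42
f 40 42 28
f 41 25 43
f 41 43 42
f 42 43 44
f 42 44 28
f 43 25 45
f 43 45 44
f 44 45 46
f 44 46 28
f 45 25 47
f 45 47 46
f 46 47 48
f 46 48 28
f 47 25 26
f 47 26 48
f 48 26 27
f 48 27 28
f 50 49 53
f 50 53 51
f 51 53 54
f 51 54 52
f 53 49 55
f 53 55 54
f 54 55 56
f 54 56 52
f 55 49 57
f 55 57 56
f 56 57 58
f 56 58 52
f 57 49 59
f 57 59 58
f 58 59 60
f 58 60 52
f 59 49 61
f 59 61 60
f 60 61 62
f 60 62 52
f 61 49 63
f 61 63 62
f 62 63 64
f 62 64 52
f 63 49 65
f 63 65 64
f 64 65 66
f 64 66 52
f 65 49 67
f 65 67 66
f 66 67 68
f 66 68 52
f 67 49 69
f 67 69 68
f 68 69 70
f 68 70 52
f 69 49 71
f 69 71 70
f 70 71 72
f 70 72 52
f 71 49 73
f 71 73 72
f 72 73 74
f 72 74 52
f 73 49 75
f 73 75 74
f 74 75 76
f 74 76 52
f 75 49 77
f 75 77 76
f 76 77 78
f 76 78 52
f 77 49 79
f 77 79 78
f 78 79 80
f 78 80 52
f 79 49 50
f 79 50 80
f 80 50 51
f 80 51 52



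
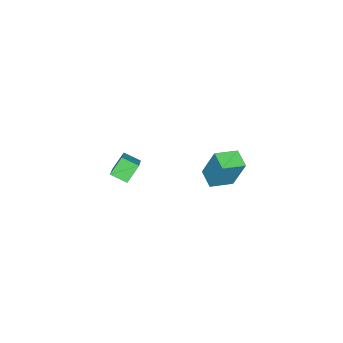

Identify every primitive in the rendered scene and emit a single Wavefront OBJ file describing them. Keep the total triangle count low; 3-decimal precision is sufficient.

v -1.13 -2.173 -0.118
v -1.019 -2.988 0.247
v 0.205 -1.57 0.822
v 0.316 -2.386 1.187
v -0.456 -2.434 -0.907
v -0.345 -3.25 -0.542
v 0.879 -1.832 0.033
v 0.99 -2.647 0.398
v 0.724 2.936 2.807
v 0.813 3.554 4.377
v 1.329 3.592 2.514
v 1.419 4.211 4.084
v 1.601 2.229 3.036
v 1.691 2.848 4.606
v 2.207 2.886 2.743
v 2.296 3.504 4.313
f 2 4 1
f 5 2 1
f 1 4 3
f 3 5 1
f 2 8 4
f 6 2 5
f 6 8 2
f 4 8 3
f 7 5 3
f 3 8 7
f 7 6 5
f 8 6 7
f 10 12 9
f 13 10 9
f 9 12 11
f 11 13 9
f 10 16 12
f 14 10 13
f 14 16 10
f 12 16 11
f 15 13 11
f 11 16 15
f 15 14 13
f 16 14 15



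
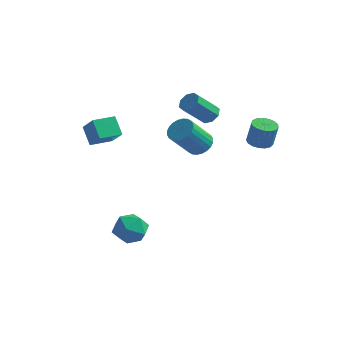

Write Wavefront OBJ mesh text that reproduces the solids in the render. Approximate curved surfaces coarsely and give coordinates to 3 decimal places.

v -3.225 -3.144 3.996
v -3.961 -2.575 4.947
v -4.179 -2.561 2.909
v -4.915 -1.992 3.859
v -2.445 -2.008 3.921
v -3.181 -1.439 4.871
v -3.399 -1.425 2.833
v -4.135 -0.856 3.784
v 3.409 3.454 1.94
v 4.149 3.26 1.788
v 4.451 3.253 3.268
v 3.711 3.446 3.42
v 4.153 3.633 1.789
v 4.455 3.626 3.269
v 3.986 3.965 1.825
v 4.288 3.958 3.305
v 3.687 4.18 1.887
v 3.989 4.173 3.367
v 3.325 4.229 1.961
v 3.627 4.222 3.441
v 2.981 4.1 2.031
v 3.283 4.092 3.51
v 2.736 3.823 2.079
v 3.038 3.815 3.559
v 2.645 3.461 2.096
v 2.947 3.454 3.576
v 2.729 3.098 2.077
v 3.031 3.09 3.557
v 2.969 2.816 2.027
v 3.27 2.809 3.507
v 3.309 2.68 1.957
v 3.611 2.673 3.436
v 3.673 2.722 1.883
v 3.975 2.715 3.362
v 3.976 2.931 1.822
v 4.278 2.924 3.302
v -0.748 -3.183 -3.559
v -0.263 -3.652 -2.633
v -2.357 -3.048 -2.647
v -1.872 -3.517 -1.721
v -1.566 -2.465 -2.058
v -0.572 -2.548 -2.621
v -2.048 -4.152 -2.659
v -1.054 -4.235 -3.222
v -1.066 -4.251 -2.076
v -0.768 -3.208 -1.705
v -1.852 -3.492 -3.575
v -1.554 -2.449 -3.204
v 0.028 4.04 3.014
v 0.538 4.257 3.474
v -0.259 3.137 4.886
v -0.768 2.92 4.426
v 0.094 4.583 3.482
v -0.703 3.463 4.894
v -0.389 4.591 3.216
v -1.185 3.471 4.628
v -0.627 4.276 2.832
v -1.424 3.156 4.243
v -0.481 3.823 2.554
v -1.278 2.703 3.966
v -0.037 3.497 2.546
v -0.834 2.377 3.958
v 0.445 3.489 2.812
v -0.351 2.369 4.224
v 0.684 3.804 3.197
v -0.113 2.684 4.608
v -0.435 3.722 0.602
v 0.394 3.709 0.924
v -0.275 2.485 2.599
v -1.105 2.498 2.278
v 0.266 3.992 1.08
v -0.403 2.768 2.755
v 0.031 4.233 1.162
v -0.639 3.009 2.837
v -0.275 4.397 1.16
v -0.945 3.173 2.835
v -0.606 4.458 1.072
v -1.275 3.234 2.747
v -0.91 4.407 0.913
v -1.58 3.183 2.589
v -1.143 4.252 0.707
v -1.812 3.028 2.382
v -1.267 4.016 0.485
v -1.936 2.792 2.16
v -1.265 3.735 0.281
v -1.934 2.511 1.956
v -1.137 3.452 0.125
v -1.806 2.228 1.8
v -0.901 3.211 0.043
v -1.571 1.987 1.718
v -0.595 3.047 0.045
v -1.265 1.823 1.72
v -0.265 2.986 0.133
v -0.934 1.762 1.808
v 0.04 3.037 0.291
v -0.63 1.813 1.967
v 0.272 3.192 0.498
v -0.397 1.968 2.173
v 0.396 3.428 0.72
v -0.273 2.204 2.395
f 2 4 1
f 5 2 1
f 1 4 3
f 3 5 1
f 2 8 4
f 6 2 5
f 6 8 2
f 4 8 3
f 7 5 3
f 3 8 7
f 7 6 5
f 8 6 7
f 10 9 13
f 10 13 11
f 11 13 14
f 11 14 12
f 13 9 15
f 13 15 14
f 14 15 16
f 14 16 12
f 15 9 17
f 15 17 16
f 16 17 18
f 16 18 12
f 17 9 19
f 17 19 18
f 18 19 20
f 18 20 12
f 19 9 21
f 19 21 20
f 20 21 22
f 20 22 12
f 21 9 23
f 21 23 22
f 22 23 24
f 22 24 12
f 23 9 25
f 23 25 24
f 24 25 26
f 24 26 12
f 25 9 27
f 25 27 26
f 26 27 28
f 26 28 12
f 27 9 29
f 27 29 28
f 28 29 30
f 28 30 12
f 29 9 31
f 29 31 30
f 30 31 32
f 30 32 12
f 31 9 33
f 31 33 32
f 32 33 34
f 32 34 12
f 33 9 35
f 33 35 34
f 34 35 36
f 34 36 12
f 35 9 10
f 35 10 36
f 36 10 11
f 36 11 12
f 37 48 42
f 37 42 38
f 37 38 44
f 37 44 47
f 37 47 48
f 38 42 46
f 42 48 41
f 48 47 39
f 47 44 43
f 44 38 45
f 40 46 41
f 40 41 39
f 40 39 43
f 40 43 45
f 40 45 46
f 41 46 42
f 39 41 48
f 43 39 47
f 45 43 44
f 46 45 38
f 50 49 53
f 50 53 51
f 51 53 54
f 51 54 52
f 53 49 55
f 53 55 54
f 54 55 56
f 54 56 52
f 55 49 57
f 55 57 56
f 56 57 58
f 56 58 52
f 57 49 59
f 57 59 58
f 58 59 60
f 58 60 52
f 59 49 61
f 59 61 60
f 60 61 62
f 60 62 52
f 61 49 63
f 61 63 62
f 62 63 64
f 62 64 52
f 63 49 65
f 63 65 64
f 64 65 66
f 64 66 52
f 65 49 50
f 65 50 66
f 66 50 51
f 66 51 52
f 68 67 71
f 68 71 69
f 69 71 72
f 69 72 70
f 71 67 73
f 71 73 72
f 72 73 74
f 72 74 70
f 73 67 75
f 73 75 74
f 74 75 76
f 74 76 70
f 75 67 77
f 75 77 76
f 76 77 78
f 76 78 70
f 77 67 79
f 77 79 78
f 78 79 80
f 78 80 70
f 79 67 81
f 79 81 80
f 80 81 82
f 80 82 70
f 81 67 83
f 81 83 82
f 82 83 84
f 82 84 70
f 83 67 85
f 83 85 84
f 84 85 86
f 84 86 70
f 85 67 87
f 85 87 86
f 86 87 88
f 86 88 70
f 87 67 89
f 87 89 88
f 88 89 90
f 88 90 70
f 89 67 91
f 89 91 90
f 90 91 92
f 90 92 70
f 91 67 93
f 91 93 92
f 92 93 94
f 92 94 70
f 93 67 95
f 93 95 94
f 94 95 96
f 94 96 70
f 95 67 97
f 95 97 96
f 96 97 98
f 96 98 70
f 97 67 99
f 97 99 98
f 98 99 100
f 98 100 70
f 99 67 68
f 99 68 100
f 100 68 69
f 100 69 70



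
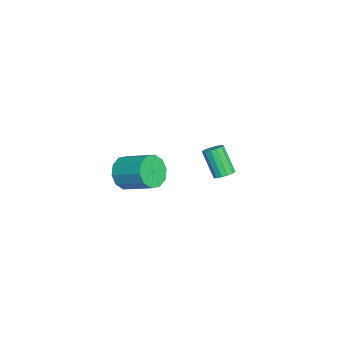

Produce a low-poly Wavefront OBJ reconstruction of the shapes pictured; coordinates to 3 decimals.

v -2.852 0.565 -3.175
v -2.306 0.171 -3.08
v -3.122 -0.559 -1.429
v -3.668 -0.165 -1.525
v -2.233 0.471 -2.911
v -3.048 -0.259 -1.26
v -2.326 0.796 -2.813
v -3.141 0.067 -1.162
v -2.559 1.059 -2.812
v -3.374 0.33 -1.161
v -2.872 1.19 -2.908
v -3.687 0.46 -1.258
v -3.179 1.153 -3.076
v -3.994 0.424 -1.426
v -3.398 0.959 -3.271
v -4.214 0.229 -1.62
v -3.472 0.659 -3.44
v -4.287 -0.071 -1.789
v -3.379 0.333 -3.538
v -4.194 -0.396 -1.887
v -3.146 0.07 -3.539
v -3.961 -0.659 -1.888
v -2.833 -0.06 -3.442
v -3.648 -0.79 -1.792
v -2.526 -0.024 -3.274
v -3.341 -0.753 -1.624
v 3.18 -4.554 1.38
v 3.987 -4.585 0.632
v 4.846 -2.998 1.493
v 4.04 -2.966 2.24
v 3.492 -4.186 0.391
v 4.352 -2.599 1.252
v 2.878 -3.928 0.527
v 3.738 -2.34 1.388
v 2.38 -3.908 0.989
v 3.239 -2.321 1.85
v 2.187 -4.135 1.6
v 3.047 -2.548 2.461
v 2.374 -4.522 2.127
v 3.233 -2.935 2.988
v 2.868 -4.921 2.368
v 3.728 -3.334 3.229
v 3.482 -5.18 2.232
v 4.342 -3.592 3.093
v 3.981 -5.199 1.77
v 4.84 -3.612 2.631
v 4.173 -4.972 1.159
v 5.033 -3.385 2.02
f 2 1 5
f 2 5 3
f 3 5 6
f 3 6 4
f 5 1 7
f 5 7 6
f 6 7 8
f 6 8 4
f 7 1 9
f 7 9 8
f 8 9 10
f 8 10 4
f 9 1 11
f 9 11 10
f 10 11 12
f 10 12 4
f 11 1 13
f 11 13 12
f 12 13 14
f 12 14 4
f 13 1 15
f 13 15 14
f 14 15 16
f 14 16 4
f 15 1 17
f 15 17 16
f 16 17 18
f 16 18 4
f 17 1 19
f 17 19 18
f 18 19 20
f 18 20 4
f 19 1 21
f 19 21 20
f 20 21 22
f 20 22 4
f 21 1 23
f 21 23 22
f 22 23 24
f 22 24 4
f 23 1 25
f 23 25 24
f 24 25 26
f 24 26 4
f 25 1 2
f 25 2 26
f 26 2 3
f 26 3 4
f 28 27 31
f 28 31 29
f 29 31 32
f 29 32 30
f 31 27 33
f 31 33 32
f 32 33 34
f 32 34 30
f 33 27 35
f 33 35 34
f 34 35 36
f 34 36 30
f 35 27 37
f 35 37 36
f 36 37 38
f 36 38 30
f 37 27 39
f 37 39 38
f 38 39 40
f 38 40 30
f 39 27 41
f 39 41 40
f 40 41 42
f 40 42 30
f 41 27 43
f 41 43 42
f 42 43 44
f 42 44 30
f 43 27 45
f 43 45 44
f 44 45 46
f 44 46 30
f 45 27 47
f 45 47 46
f 46 47 48
f 46 48 30
f 47 27 28
f 47 28 48
f 48 28 29
f 48 29 30



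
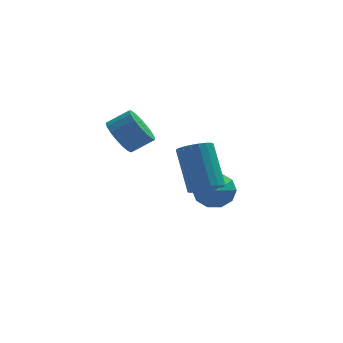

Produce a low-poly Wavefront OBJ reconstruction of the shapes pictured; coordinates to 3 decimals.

v 0.352 -3.341 1.412
v 1.023 -3.115 1.347
v 0.758 -1.873 2.944
v 0.088 -2.099 3.008
v 0.862 -2.914 1.164
v 0.598 -1.672 2.76
v 0.601 -2.797 1.03
v 0.336 -1.555 2.626
v 0.291 -2.788 0.971
v 0.026 -1.546 2.567
v -0.007 -2.889 1
v -0.272 -1.646 2.596
v -0.234 -3.079 1.11
v -0.499 -1.836 2.706
v -0.345 -3.321 1.28
v -0.61 -2.078 2.876
v -0.318 -3.567 1.476
v -0.583 -2.325 3.073
v -0.158 -3.768 1.66
v -0.422 -2.526 3.256
v 0.104 -3.885 1.794
v -0.161 -2.643 3.39
v 0.414 -3.894 1.853
v 0.149 -2.652 3.449
v 0.712 -3.794 1.824
v 0.447 -2.551 3.42
v 0.939 -3.604 1.714
v 0.674 -2.361 3.31
v 1.05 -3.362 1.544
v 0.785 -2.119 3.14
v 1.215 0.16 -0.667
v 1.542 0.53 0.049
v 1.125 -1.18 0.067
v 1.007 0.576 0.068
v 0.551 0.464 -0.195
v 0.349 0.235 -0.637
v 0.478 -0.023 -1.091
v 0.889 -0.211 -1.383
v 1.424 -0.257 -1.402
v 1.88 -0.144 -1.14
v 2.082 0.085 -0.697
v 1.953 0.342 -0.243
v -2.717 -1.927 3.619
v -2.25 -1.967 2.921
v -1.377 -1.954 3.504
v -1.843 -1.913 4.201
v -2.298 -1.572 2.983
v -1.424 -1.559 3.565
v -2.441 -1.259 3.19
v -1.567 -1.246 3.773
v -2.647 -1.099 3.496
v -1.774 -1.085 4.078
v -2.869 -1.128 3.829
v -1.996 -1.115 4.412
v -3.057 -1.34 4.115
v -2.183 -1.327 4.698
v -3.166 -1.687 4.287
v -2.293 -1.674 4.869
v -3.173 -2.088 4.305
v -2.299 -2.075 4.888
v -3.075 -2.453 4.167
v -2.201 -2.44 4.75
v -2.895 -2.697 3.903
v -2.021 -2.684 4.485
v -2.674 -2.764 3.573
v -1.801 -2.751 4.156
v -2.463 -2.64 3.255
v -1.59 -2.627 3.837
v -2.31 -2.352 3.019
v -1.437 -2.339 3.602
f 2 1 5
f 2 5 3
f 3 5 6
f 3 6 4
f 5 1 7
f 5 7 6
f 6 7 8
f 6 8 4
f 7 1 9
f 7 9 8
f 8 9 10
f 8 10 4
f 9 1 11
f 9 11 10
f 10 11 12
f 10 12 4
f 11 1 13
f 11 13 12
f 12 13 14
f 12 14 4
f 13 1 15
f 13 15 14
f 14 15 16
f 14 16 4
f 15 1 17
f 15 17 16
f 16 17 18
f 16 18 4
f 17 1 19
f 17 19 18
f 18 19 20
f 18 20 4
f 19 1 21
f 19 21 20
f 20 21 22
f 20 22 4
f 21 1 23
f 21 23 22
f 22 23 24
f 22 24 4
f 23 1 25
f 23 25 24
f 24 25 26
f 24 26 4
f 25 1 27
f 25 27 26
f 26 27 28
f 26 28 4
f 27 1 29
f 27 29 28
f 28 29 30
f 28 30 4
f 29 1 2
f 29 2 30
f 30 2 3
f 30 3 4
f 32 31 34
f 32 34 33
f 34 31 35
f 34 35 33
f 35 31 36
f 35 36 33
f 36 31 37
f 36 37 33
f 37 31 38
f 37 38 33
f 38 31 39
f 38 39 33
f 39 31 40
f 39 40 33
f 40 31 41
f 40 41 33
f 41 31 42
f 41 42 33
f 42 31 32
f 42 32 33
f 44 43 47
f 44 47 45
f 45 47 48
f 45 48 46
f 47 43 49
f 47 49 48
f 48 49 50
f 48 50 46
f 49 43 51
f 49 51 50
f 50 51 52
f 50 52 46
f 51 43 53
f 51 53 52
f 52 53 54
f 52 54 46
f 53 43 55
f 53 55 54
f 54 55 56
f 54 56 46
f 55 43 57
f 55 57 56
f 56 57 58
f 56 58 46
f 57 43 59
f 57 59 58
f 58 59 60
f 58 60 46
f 59 43 61
f 59 61 60
f 60 61 62
f 60 62 46
f 61 43 63
f 61 63 62
f 62 63 64
f 62 64 46
f 63 43 65
f 63 65 64
f 64 65 66
f 64 66 46
f 65 43 67
f 65 67 66
f 66 67 68
f 66 68 46
f 67 43 69
f 67 69 68
f 68 69 70
f 68 70 46
f 69 43 44
f 69 44 70
f 70 44 45
f 70 45 46



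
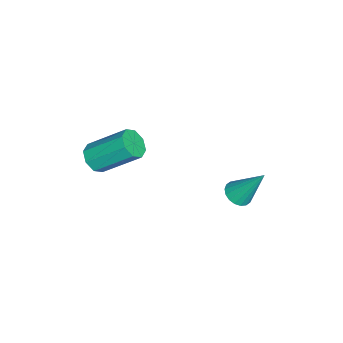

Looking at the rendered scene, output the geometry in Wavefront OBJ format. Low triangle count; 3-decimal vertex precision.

v -2.386 1.425 -3.264
v -1.697 1.424 -3.314
v -2.254 2.575 -1.476
v -1.777 1.676 -3.47
v -1.977 1.879 -3.586
v -2.257 1.992 -3.637
v -2.564 1.992 -3.615
v -2.835 1.88 -3.524
v -3.017 1.679 -3.381
v -3.074 1.427 -3.215
v -2.995 1.175 -3.058
v -2.795 0.972 -2.943
v -2.514 0.859 -2.891
v -2.208 0.859 -2.913
v -1.937 0.97 -3.005
v -1.754 1.172 -3.148
v 0.54 -4.05 0.768
v 0.9 -3.621 0.269
v 0.779 -1.96 1.614
v 0.42 -2.39 2.112
v 0.33 -3.607 0.201
v 0.209 -1.946 1.545
v -0.116 -3.853 0.464
v -0.237 -2.192 1.809
v -0.178 -4.214 0.906
v -0.299 -2.554 2.25
v 0.181 -4.48 1.266
v 0.06 -2.819 2.611
v 0.751 -4.494 1.335
v 0.63 -2.833 2.679
v 1.197 -4.248 1.071
v 1.076 -2.587 2.416
v 1.259 -3.886 0.63
v 1.138 -2.226 1.974
f 2 1 4
f 2 4 3
f 4 1 5
f 4 5 3
f 5 1 6
f 5 6 3
f 6 1 7
f 6 7 3
f 7 1 8
f 7 8 3
f 8 1 9
f 8 9 3
f 9 1 10
f 9 10 3
f 10 1 11
f 10 11 3
f 11 1 12
f 11 12 3
f 12 1 13
f 12 13 3
f 13 1 14
f 13 14 3
f 14 1 15
f 14 15 3
f 15 1 16
f 15 16 3
f 16 1 2
f 16 2 3
f 18 17 21
f 18 21 19
f 19 21 22
f 19 22 20
f 21 17 23
f 21 23 22
f 22 23 24
f 22 24 20
f 23 17 25
f 23 25 24
f 24 25 26
f 24 26 20
f 25 17 27
f 25 27 26
f 26 27 28
f 26 28 20
f 27 17 29
f 27 29 28
f 28 29 30
f 28 30 20
f 29 17 31
f 29 31 30
f 30 31 32
f 30 32 20
f 31 17 33
f 31 33 32
f 32 33 34
f 32 34 20
f 33 17 18
f 33 18 34
f 34 18 19
f 34 19 20



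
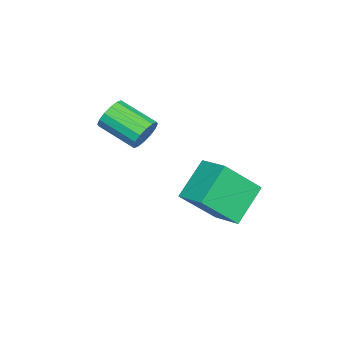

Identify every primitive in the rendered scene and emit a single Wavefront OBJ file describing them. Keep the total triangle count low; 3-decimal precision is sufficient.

v 0.368 1.238 2.785
v 0.665 0.948 2.311
v 0.249 -0.347 2.841
v -0.048 -0.058 3.315
v 0.888 0.973 2.547
v 0.472 -0.322 3.077
v 0.972 1.069 2.848
v 0.556 -0.226 3.378
v 0.894 1.211 3.131
v 0.478 -0.085 3.661
v 0.675 1.359 3.322
v 0.259 0.064 3.852
v 0.373 1.475 3.369
v -0.042 0.179 3.899
v 0.071 1.527 3.259
v -0.345 0.232 3.789
v -0.152 1.502 3.023
v -0.568 0.207 3.553
v -0.236 1.406 2.722
v -0.652 0.111 3.252
v -0.158 1.265 2.439
v -0.574 -0.031 2.969
v 0.061 1.116 2.248
v -0.355 -0.179 2.778
v 0.362 1.001 2.201
v -0.053 -0.295 2.731
v 0.557 3.61 -0.633
v 1.25 2.56 0.709
v -0.628 4.083 0.348
v 0.065 3.033 1.691
v 1.215 4.507 -0.271
v 1.908 3.457 1.072
v 0.03 4.98 0.711
v 0.723 3.93 2.053
f 2 1 5
f 2 5 3
f 3 5 6
f 3 6 4
f 5 1 7
f 5 7 6
f 6 7 8
f 6 8 4
f 7 1 9
f 7 9 8
f 8 9 10
f 8 10 4
f 9 1 11
f 9 11 10
f 10 11 12
f 10 12 4
f 11 1 13
f 11 13 12
f 12 13 14
f 12 14 4
f 13 1 15
f 13 15 14
f 14 15 16
f 14 16 4
f 15 1 17
f 15 17 16
f 16 17 18
f 16 18 4
f 17 1 19
f 17 19 18
f 18 19 20
f 18 20 4
f 19 1 21
f 19 21 20
f 20 21 22
f 20 22 4
f 21 1 23
f 21 23 22
f 22 23 24
f 22 24 4
f 23 1 25
f 23 25 24
f 24 25 26
f 24 26 4
f 25 1 2
f 25 2 26
f 26 2 3
f 26 3 4
f 28 30 27
f 31 28 27
f 27 30 29
f 29 31 27
f 28 34 30
f 32 28 31
f 32 34 28
f 30 34 29
f 33 31 29
f 29 34 33
f 33 32 31
f 34 32 33



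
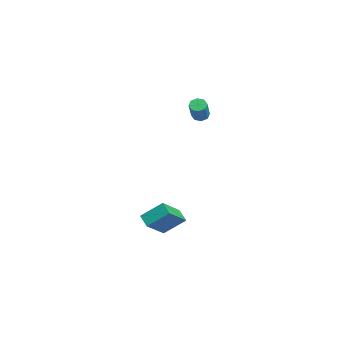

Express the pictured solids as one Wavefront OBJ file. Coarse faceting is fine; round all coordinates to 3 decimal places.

v -0.441 2.259 3.24
v -0.071 2.618 3.048
v 0.891 2.28 4.268
v 0.521 1.921 4.46
v -0.345 2.796 3.313
v 0.617 2.458 4.533
v -0.675 2.659 3.536
v 0.286 2.321 4.756
v -0.868 2.288 3.585
v 0.093 1.95 4.805
v -0.811 1.9 3.432
v 0.151 1.562 4.652
v -0.537 1.722 3.167
v 0.425 1.384 4.387
v -0.206 1.859 2.944
v 0.755 1.521 4.164
v -0.013 2.23 2.895
v 0.948 1.892 4.115
v 2.569 -0.471 -4.985
v 1.771 -0.727 -4.517
v 2.767 0.818 -3.942
v 1.969 0.562 -3.473
v 3.671 -1.642 -3.747
v 2.873 -1.898 -3.278
v 3.869 -0.353 -2.703
v 3.071 -0.609 -2.235
f 2 1 5
f 2 5 3
f 3 5 6
f 3 6 4
f 5 1 7
f 5 7 6
f 6 7 8
f 6 8 4
f 7 1 9
f 7 9 8
f 8 9 10
f 8 10 4
f 9 1 11
f 9 11 10
f 10 11 12
f 10 12 4
f 11 1 13
f 11 13 12
f 12 13 14
f 12 14 4
f 13 1 15
f 13 15 14
f 14 15 16
f 14 16 4
f 15 1 17
f 15 17 16
f 16 17 18
f 16 18 4
f 17 1 2
f 17 2 18
f 18 2 3
f 18 3 4
f 20 22 19
f 23 20 19
f 19 22 21
f 21 23 19
f 20 26 22
f 24 20 23
f 24 26 20
f 22 26 21
f 25 23 21
f 21 26 25
f 25 24 23
f 26 24 25



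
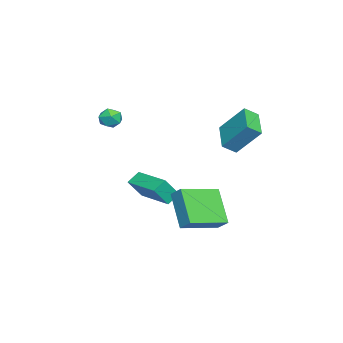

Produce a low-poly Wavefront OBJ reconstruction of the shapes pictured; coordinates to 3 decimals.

v 0.301 -2.89 -3.029
v 0.852 -3.415 -1.987
v -0.249 -2.503 -2.542
v 0.302 -3.028 -1.501
v 1.598 -1.232 -2.879
v 2.149 -1.757 -1.838
v 1.048 -0.845 -2.393
v 1.599 -1.37 -1.351
v 2.004 -3.411 2.275
v 2.273 -3.763 2.753
v 1.247 -4.137 2.167
v 1.516 -4.489 2.645
v 1.231 -3.919 2.781
v 1.698 -3.47 2.848
v 1.822 -4.43 2.072
v 2.289 -3.981 2.139
v 2.161 -4.392 2.628
v 1.796 -4.077 3.066
v 1.724 -3.823 1.854
v 1.359 -3.508 2.292
v 0.011 1.486 1.358
v 0.387 0.897 1.825
v 0.169 2.693 2.751
v 0.545 2.104 3.218
v 1.515 1.976 0.762
v 1.891 1.387 1.229
v 1.673 3.183 2.155
v 2.049 2.594 2.622
v 3.078 1.514 -3.432
v 1.904 0.766 -1.873
v 3.427 2.077 -2.899
v 2.253 1.329 -1.34
v 4.587 0.131 -2.96
v 3.413 -0.617 -1.401
v 4.936 0.694 -2.427
v 3.762 -0.054 -0.868
f 2 4 1
f 5 2 1
f 1 4 3
f 3 5 1
f 2 8 4
f 6 2 5
f 6 8 2
f 4 8 3
f 7 5 3
f 3 8 7
f 7 6 5
f 8 6 7
f 9 20 14
f 9 14 10
f 9 10 16
f 9 16 19
f 9 19 20
f 10 14 18
f 14 20 13
f 20 19 11
f 19 16 15
f 16 10 17
f 12 18 13
f 12 13 11
f 12 11 15
f 12 15 17
f 12 17 18
f 13 18 14
f 11 13 20
f 15 11 19
f 17 15 16
f 18 17 10
f 22 24 21
f 25 22 21
f 21 24 23
f 23 25 21
f 22 28 24
f 26 22 25
f 26 28 22
f 24 28 23
f 27 25 23
f 23 28 27
f 27 26 25
f 28 26 27
f 30 32 29
f 33 30 29
f 29 32 31
f 31 33 29
f 30 36 32
f 34 30 33
f 34 36 30
f 32 36 31
f 35 33 31
f 31 36 35
f 35 34 33
f 36 34 35



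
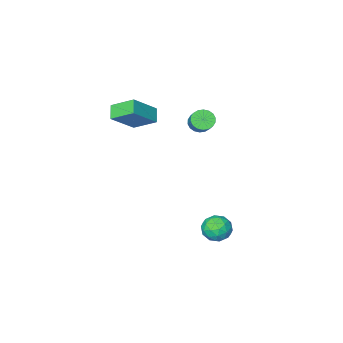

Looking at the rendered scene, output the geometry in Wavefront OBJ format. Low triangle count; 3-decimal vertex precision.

v 1.114 0.1 2.214
v 1.696 -0.111 2.178
v 2.007 0.628 2.871
v 1.426 0.84 2.906
v 1.688 0.079 1.979
v 1.999 0.818 2.672
v 1.566 0.274 1.826
v 1.877 1.013 2.519
v 1.355 0.434 1.75
v 1.666 1.173 2.442
v 1.096 0.528 1.765
v 1.407 1.268 2.458
v 0.841 0.538 1.87
v 1.152 1.277 2.563
v 0.64 0.46 2.042
v 0.951 1.2 2.735
v 0.533 0.312 2.249
v 0.844 1.051 2.942
v 0.541 0.122 2.448
v 0.852 0.861 3.141
v 0.663 -0.073 2.601
v 0.974 0.666 3.294
v 0.874 -0.233 2.678
v 1.185 0.506 3.37
v 1.133 -0.328 2.662
v 1.444 0.412 3.355
v 1.388 -0.337 2.557
v 1.699 0.402 3.25
v 1.589 -0.26 2.385
v 1.9 0.48 3.078
v 3.481 -2.263 1.384
v 3.086 -2.883 1.903
v 2.793 -1.214 2.111
v 2.398 -1.833 2.63
v 4.862 -2.167 2.55
v 4.467 -2.786 3.069
v 4.174 -1.117 3.277
v 3.779 -1.737 3.796
v 2.22 3.495 -3.234
v 2.727 2.895 -3.506
v 1.173 2.865 -3.794
v 1.68 2.265 -4.066
v 1.528 2.343 -3.253
v 2.175 2.732 -2.907
v 1.725 3.028 -4.393
v 2.372 3.417 -4.047
v 2.421 2.607 -4.222
v 2.299 2.184 -3.518
v 1.601 3.576 -3.782
v 1.479 3.153 -3.078
v 2.565 3.25 -3.321
v 1.335 2.51 -3.979
v 1.245 2.555 -3.502
v 1.543 2.203 -3.662
v 2.241 3.155 -2.969
v 2.538 2.802 -3.129
v 1.834 2.477 -2.98
v 1.362 2.958 -4.171
v 1.659 2.605 -4.331
v 2.357 3.557 -3.638
v 2.655 3.205 -3.798
v 2.066 3.283 -4.32
v 2.683 2.728 -3.902
v 2.068 2.358 -4.231
v 2.095 2.806 -4.423
v 2.475 3.035 -4.22
v 2.611 2.48 -3.488
v 1.996 2.109 -3.817
v 1.907 2.155 -3.339
v 2.287 2.384 -3.136
v 2.432 2.31 -3.909
v 1.904 3.651 -3.483
v 1.289 3.28 -3.812
v 1.613 3.376 -4.164
v 1.993 3.605 -3.961
v 1.832 3.402 -3.069
v 1.217 3.032 -3.398
v 1.425 2.725 -3.08
v 1.805 2.954 -2.877
v 1.468 3.45 -3.391
f 2 1 5
f 2 5 3
f 3 5 6
f 3 6 4
f 5 1 7
f 5 7 6
f 6 7 8
f 6 8 4
f 7 1 9
f 7 9 8
f 8 9 10
f 8 10 4
f 9 1 11
f 9 11 10
f 10 11 12
f 10 12 4
f 11 1 13
f 11 13 12
f 12 13 14
f 12 14 4
f 13 1 15
f 13 15 14
f 14 15 16
f 14 16 4
f 15 1 17
f 15 17 16
f 16 17 18
f 16 18 4
f 17 1 19
f 17 19 18
f 18 19 20
f 18 20 4
f 19 1 21
f 19 21 20
f 20 21 22
f 20 22 4
f 21 1 23
f 21 23 22
f 22 23 24
f 22 24 4
f 23 1 25
f 23 25 24
f 24 25 26
f 24 26 4
f 25 1 27
f 25 27 26
f 26 27 28
f 26 28 4
f 27 1 29
f 27 29 28
f 28 29 30
f 28 30 4
f 29 1 2
f 29 2 30
f 30 2 3
f 30 3 4
f 32 34 31
f 35 32 31
f 31 34 33
f 33 35 31
f 32 38 34
f 36 32 35
f 36 38 32
f 34 38 33
f 37 35 33
f 33 38 37
f 37 36 35
f 38 36 37
f 39 76 55
f 76 50 79
f 55 79 44
f 76 79 55
f 39 55 51
f 55 44 56
f 51 56 40
f 55 56 51
f 39 51 60
f 51 40 61
f 60 61 46
f 51 61 60
f 39 60 72
f 60 46 75
f 72 75 49
f 60 75 72
f 39 72 76
f 72 49 80
f 76 80 50
f 72 80 76
f 40 56 67
f 56 44 70
f 67 70 48
f 56 70 67
f 44 79 57
f 79 50 78
f 57 78 43
f 79 78 57
f 50 80 77
f 80 49 73
f 77 73 41
f 80 73 77
f 49 75 74
f 75 46 62
f 74 62 45
f 75 62 74
f 46 61 66
f 61 40 63
f 66 63 47
f 61 63 66
f 42 68 54
f 68 48 69
f 54 69 43
f 68 69 54
f 42 54 52
f 54 43 53
f 52 53 41
f 54 53 52
f 42 52 59
f 52 41 58
f 59 58 45
f 52 58 59
f 42 59 64
f 59 45 65
f 64 65 47
f 59 65 64
f 42 64 68
f 64 47 71
f 68 71 48
f 64 71 68
f 43 69 57
f 69 48 70
f 57 70 44
f 69 70 57
f 41 53 77
f 53 43 78
f 77 78 50
f 53 78 77
f 45 58 74
f 58 41 73
f 74 73 49
f 58 73 74
f 47 65 66
f 65 45 62
f 66 62 46
f 65 62 66
f 48 71 67
f 71 47 63
f 67 63 40
f 71 63 67



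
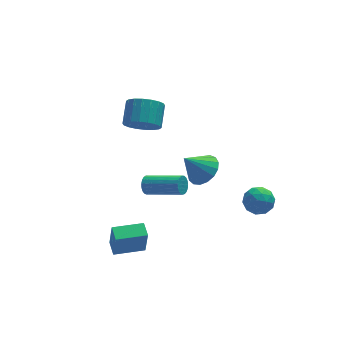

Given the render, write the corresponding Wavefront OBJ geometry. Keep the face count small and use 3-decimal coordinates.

v -1.869 -0.521 1.229
v -1.588 -0.393 0.761
v 0.011 -1.492 1.424
v -0.271 -1.619 1.891
v -1.527 -0.219 0.903
v 0.071 -1.318 1.566
v -1.526 -0.097 1.102
v 0.073 -1.196 1.765
v -1.583 -0.048 1.322
v 0.015 -1.147 1.985
v -1.691 -0.081 1.526
v -0.092 -1.18 2.189
v -1.829 -0.19 1.679
v -0.23 -1.289 2.342
v -1.974 -0.356 1.754
v -0.375 -1.455 2.416
v -2.101 -0.55 1.738
v -0.502 -1.649 2.4
v -2.188 -0.74 1.634
v -0.589 -1.839 2.296
v -2.22 -0.891 1.46
v -0.621 -1.99 2.122
v -2.191 -0.978 1.246
v -0.593 -2.077 1.909
v -2.107 -0.987 1.029
v -0.508 -2.086 1.692
v -1.981 -0.914 0.846
v -0.383 -2.013 1.509
v -1.837 -0.774 0.73
v -0.238 -1.873 1.393
v -1.698 -0.589 0.7
v -0.099 -1.688 1.363
v -1.326 2.773 2.983
v -0.684 3.036 2.249
v -0.232 4.15 3.043
v -0.874 3.887 3.777
v -1.057 3.264 2.142
v -0.605 4.377 2.936
v -1.483 3.394 2.202
v -1.031 4.507 2.996
v -1.878 3.401 2.417
v -1.426 4.515 3.21
v -2.164 3.284 2.743
v -1.712 4.398 3.537
v -2.283 3.066 3.118
v -1.831 4.179 3.911
v -2.213 2.79 3.465
v -1.761 3.903 4.259
v -1.968 2.51 3.717
v -1.516 3.624 4.511
v -1.595 2.283 3.824
v -1.143 3.396 4.618
v -1.169 2.153 3.764
v -0.717 3.266 4.558
v -0.774 2.145 3.55
v -0.322 3.259 4.343
v -0.488 2.262 3.223
v -0.036 3.376 4.017
v -0.369 2.481 2.849
v 0.083 3.594 3.642
v -0.439 2.757 2.501
v 0.013 3.87 3.295
v 1.76 2.042 -0.802
v 2.382 1.414 -0.293
v 0.7 2.018 0.462
v 2.531 1.86 -0.16
v 2.503 2.347 -0.174
v 2.305 2.764 -0.332
v 1.982 3.016 -0.598
v 1.608 3.045 -0.91
v 1.269 2.844 -1.198
v 1.043 2.459 -1.396
v 0.98 1.979 -1.457
v 1.096 1.513 -1.368
v 1.364 1.168 -1.15
v 1.723 1.024 -0.852
v 2.09 1.112 -0.543
v -4.293 -3.621 -0.891
v -4.217 -3.904 0.631
v -4.301 -2.786 -0.735
v -4.224 -3.068 0.787
v -2.676 -3.592 -0.967
v -2.599 -3.874 0.555
v -2.683 -2.756 -0.811
v -2.607 -3.039 0.711
v 2.421 -3.422 1.296
v 2.744 -2.883 1.886
v 3.676 -3.517 0.694
v 3.999 -2.978 1.284
v 3.753 -3.772 1.514
v 2.978 -3.713 1.886
v 3.442 -2.687 0.694
v 2.667 -2.628 1.066
v 3.376 -2.429 1.514
v 3.568 -3.099 2.021
v 2.852 -3.301 0.559
v 3.044 -3.971 1.066
v 2.472 -3.144 1.644
v 3.948 -3.256 0.936
v 3.803 -3.722 1.071
v 3.993 -3.406 1.418
v 2.609 -3.632 1.644
v 2.8 -3.315 1.991
v 3.393 -3.838 1.772
v 3.62 -3.085 0.589
v 3.811 -2.768 0.936
v 2.427 -2.994 1.162
v 2.617 -2.678 1.509
v 3.027 -2.562 0.808
v 3.034 -2.561 1.772
v 3.771 -2.616 1.418
v 3.444 -2.445 1.072
v 2.988 -2.411 1.29
v 3.147 -2.955 2.07
v 3.884 -3.01 1.716
v 3.74 -3.477 1.851
v 3.284 -3.443 2.07
v 3.518 -2.688 1.851
v 2.536 -3.39 0.864
v 3.273 -3.445 0.51
v 3.136 -2.957 0.51
v 2.68 -2.923 0.729
v 2.649 -3.784 1.162
v 3.386 -3.839 0.808
v 3.432 -3.989 1.29
v 2.976 -3.955 1.508
v 2.902 -3.712 0.729
f 2 1 5
f 2 5 3
f 3 5 6
f 3 6 4
f 5 1 7
f 5 7 6
f 6 7 8
f 6 8 4
f 7 1 9
f 7 9 8
f 8 9 10
f 8 10 4
f 9 1 11
f 9 11 10
f 10 11 12
f 10 12 4
f 11 1 13
f 11 13 12
f 12 13 14
f 12 14 4
f 13 1 15
f 13 15 14
f 14 15 16
f 14 16 4
f 15 1 17
f 15 17 16
f 16 17 18
f 16 18 4
f 17 1 19
f 17 19 18
f 18 19 20
f 18 20 4
f 19 1 21
f 19 21 20
f 20 21 22
f 20 22 4
f 21 1 23
f 21 23 22
f 22 23 24
f 22 24 4
f 23 1 25
f 23 25 24
f 24 25 26
f 24 26 4
f 25 1 27
f 25 27 26
f 26 27 28
f 26 28 4
f 27 1 29
f 27 29 28
f 28 29 30
f 28 30 4
f 29 1 31
f 29 31 30
f 30 31 32
f 30 32 4
f 31 1 2
f 31 2 32
f 32 2 3
f 32 3 4
f 34 33 37
f 34 37 35
f 35 37 38
f 35 38 36
f 37 33 39
f 37 39 38
f 38 39 40
f 38 40 36
f 39 33 41
f 39 41 40
f 40 41 42
f 40 42 36
f 41 33 43
f 41 43 42
f 42 43 44
f 42 44 36
f 43 33 45
f 43 45 44
f 44 45 46
f 44 46 36
f 45 33 47
f 45 47 46
f 46 47 48
f 46 48 36
f 47 33 49
f 47 49 48
f 48 49 50
f 48 50 36
f 49 33 51
f 49 51 50
f 50 51 52
f 50 52 36
f 51 33 53
f 51 53 52
f 52 53 54
f 52 54 36
f 53 33 55
f 53 55 54
f 54 55 56
f 54 56 36
f 55 33 57
f 55 57 56
f 56 57 58
f 56 58 36
f 57 33 59
f 57 59 58
f 58 59 60
f 58 60 36
f 59 33 61
f 59 61 60
f 60 61 62
f 60 62 36
f 61 33 34
f 61 34 62
f 62 34 35
f 62 35 36
f 64 63 66
f 64 66 65
f 66 63 67
f 66 67 65
f 67 63 68
f 67 68 65
f 68 63 69
f 68 69 65
f 69 63 70
f 69 70 65
f 70 63 71
f 70 71 65
f 71 63 72
f 71 72 65
f 72 63 73
f 72 73 65
f 73 63 74
f 73 74 65
f 74 63 75
f 74 75 65
f 75 63 76
f 75 76 65
f 76 63 77
f 76 77 65
f 77 63 64
f 77 64 65
f 79 81 78
f 82 79 78
f 78 81 80
f 80 82 78
f 79 85 81
f 83 79 82
f 83 85 79
f 81 85 80
f 84 82 80
f 80 85 84
f 84 83 82
f 85 83 84
f 86 123 102
f 123 97 126
f 102 126 91
f 123 126 102
f 86 102 98
f 102 91 103
f 98 103 87
f 102 103 98
f 86 98 107
f 98 87 108
f 107 108 93
f 98 108 107
f 86 107 119
f 107 93 122
f 119 122 96
f 107 122 119
f 86 119 123
f 119 96 127
f 123 127 97
f 119 127 123
f 87 103 114
f 103 91 117
f 114 117 95
f 103 117 114
f 91 126 104
f 126 97 125
f 104 125 90
f 126 125 104
f 97 127 124
f 127 96 120
f 124 120 88
f 127 120 124
f 96 122 121
f 122 93 109
f 121 109 92
f 122 109 121
f 93 108 113
f 108 87 110
f 113 110 94
f 108 110 113
f 89 115 101
f 115 95 116
f 101 116 90
f 115 116 101
f 89 101 99
f 101 90 100
f 99 100 88
f 101 100 99
f 89 99 106
f 99 88 105
f 106 105 92
f 99 105 106
f 89 106 111
f 106 92 112
f 111 112 94
f 106 112 111
f 89 111 115
f 111 94 118
f 115 118 95
f 111 118 115
f 90 116 104
f 116 95 117
f 104 117 91
f 116 117 104
f 88 100 124
f 100 90 125
f 124 125 97
f 100 125 124
f 92 105 121
f 105 88 120
f 121 120 96
f 105 120 121
f 94 112 113
f 112 92 109
f 113 109 93
f 112 109 113
f 95 118 114
f 118 94 110
f 114 110 87
f 118 110 114

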